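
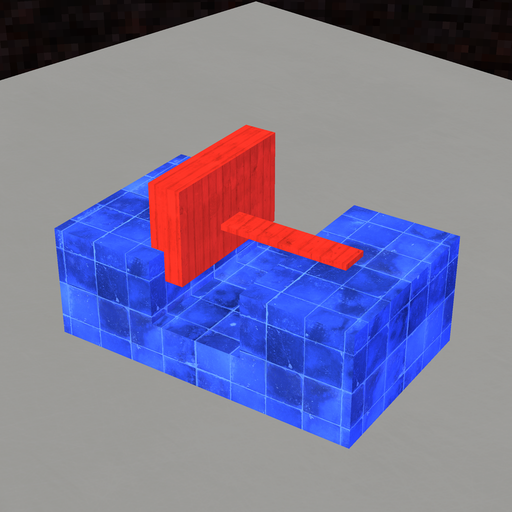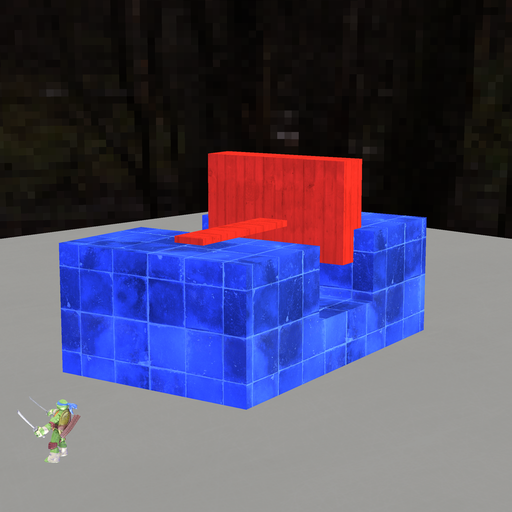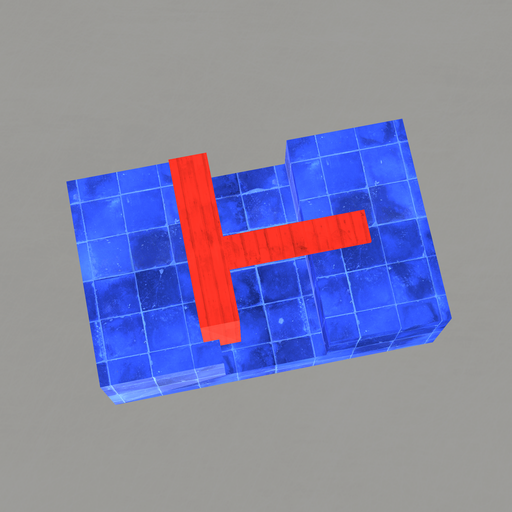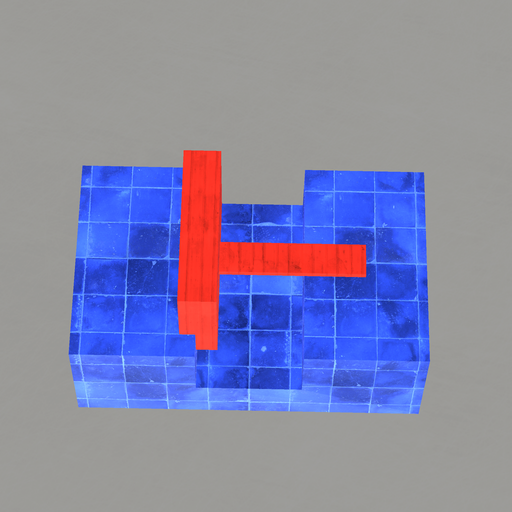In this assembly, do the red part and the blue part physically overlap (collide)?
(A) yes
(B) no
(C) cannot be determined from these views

(A) yes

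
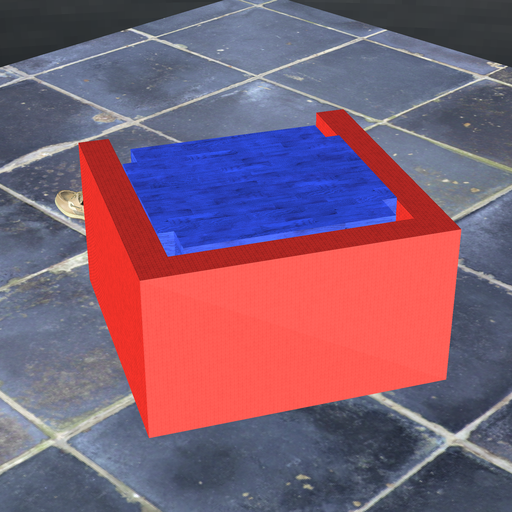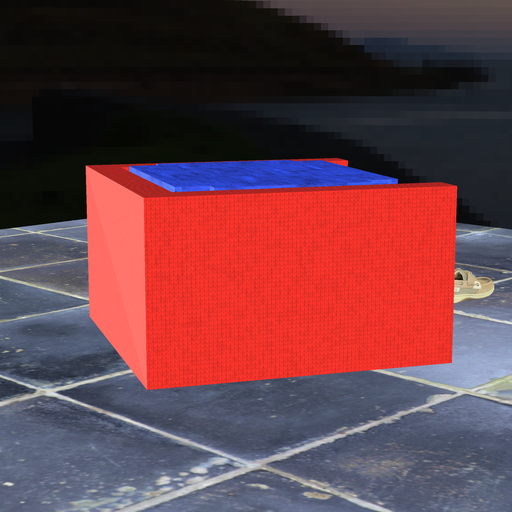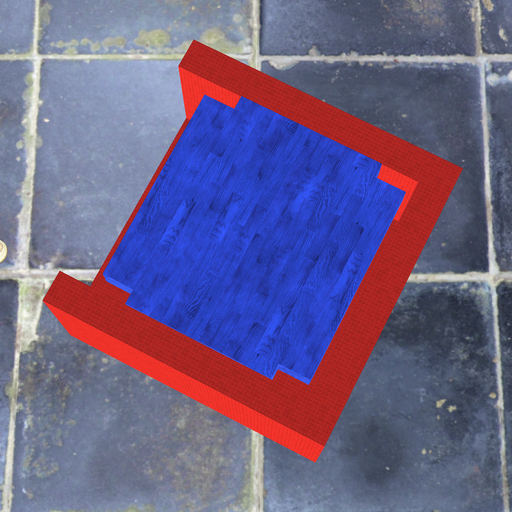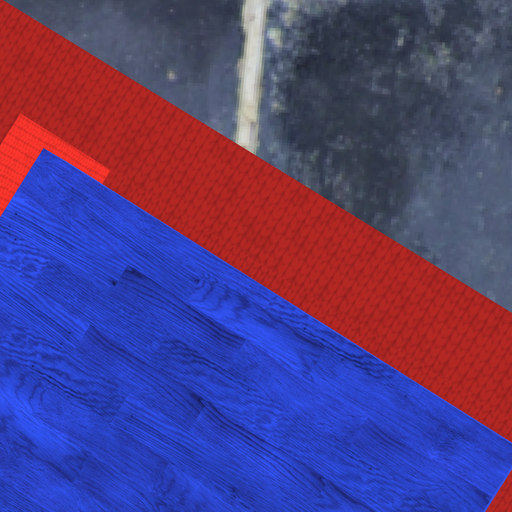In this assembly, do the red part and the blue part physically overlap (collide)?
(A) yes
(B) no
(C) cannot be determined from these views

(B) no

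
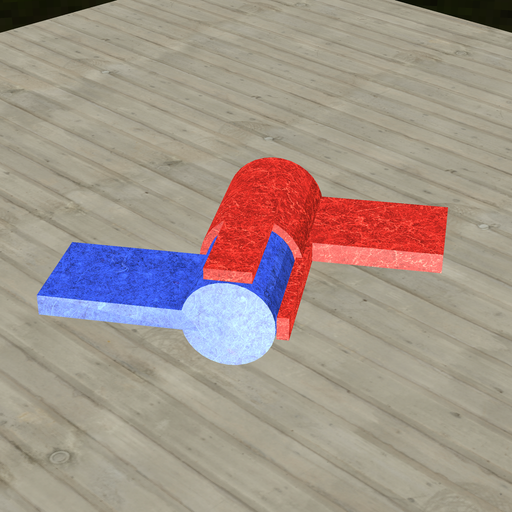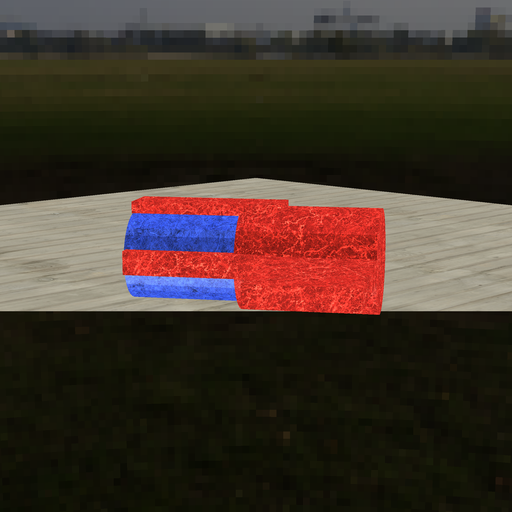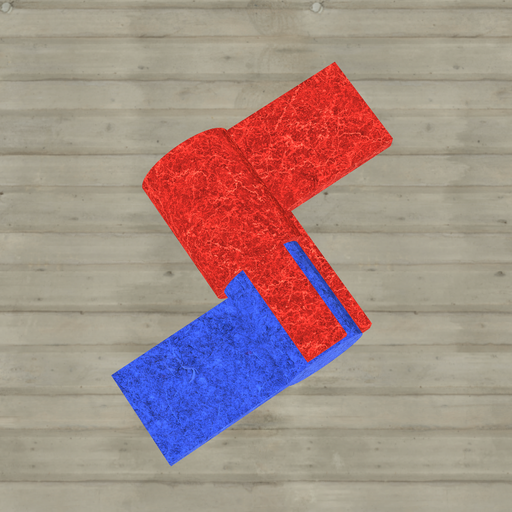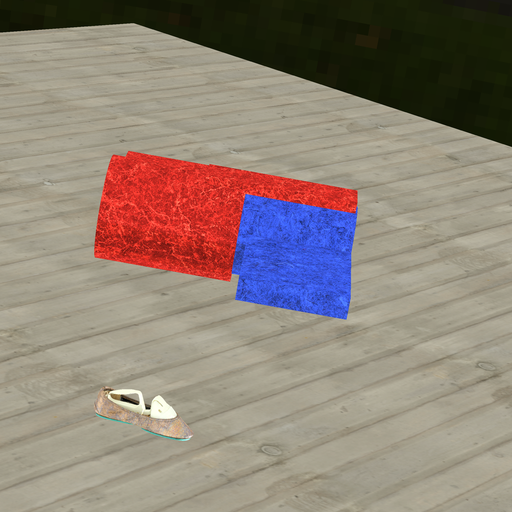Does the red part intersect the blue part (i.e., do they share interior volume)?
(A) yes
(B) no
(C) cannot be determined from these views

(A) yes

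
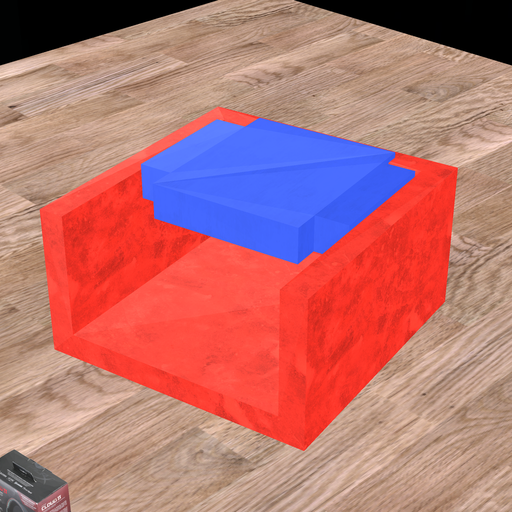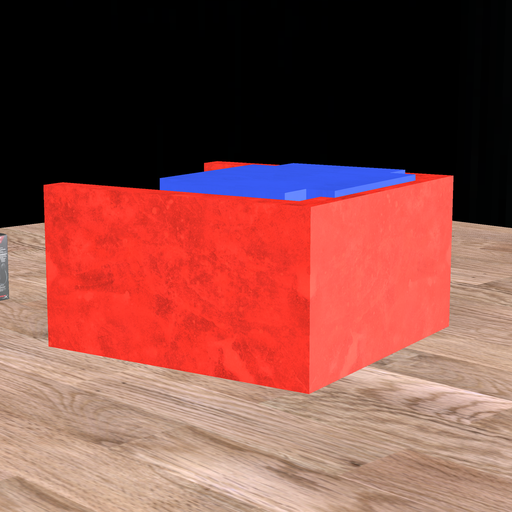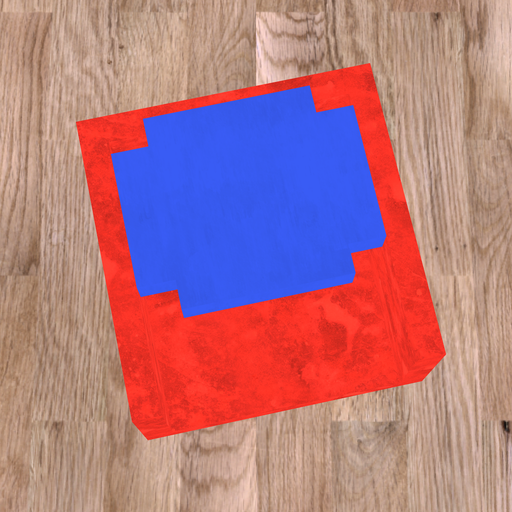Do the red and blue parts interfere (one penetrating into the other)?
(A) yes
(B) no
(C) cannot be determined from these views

(A) yes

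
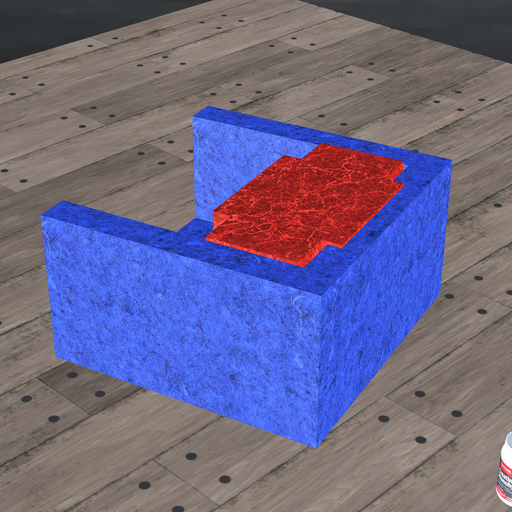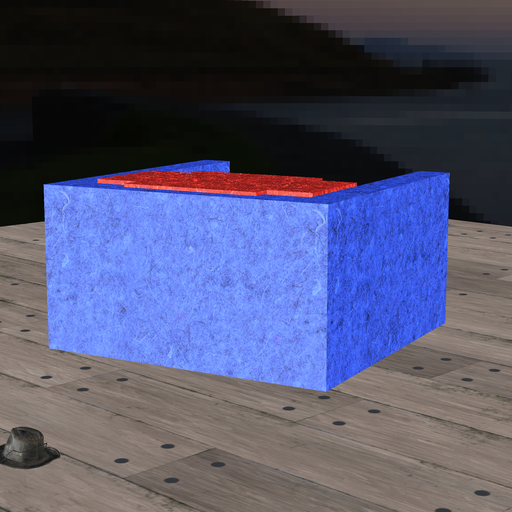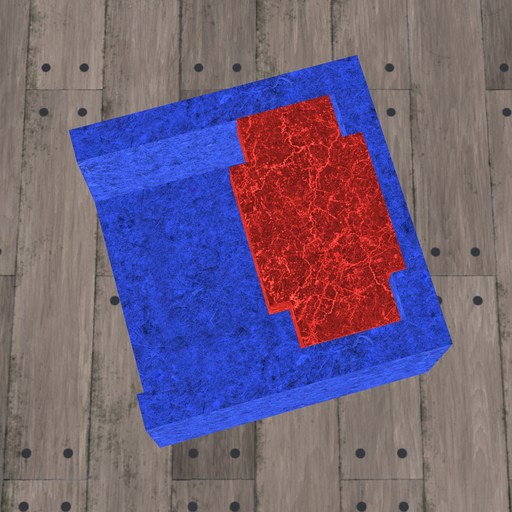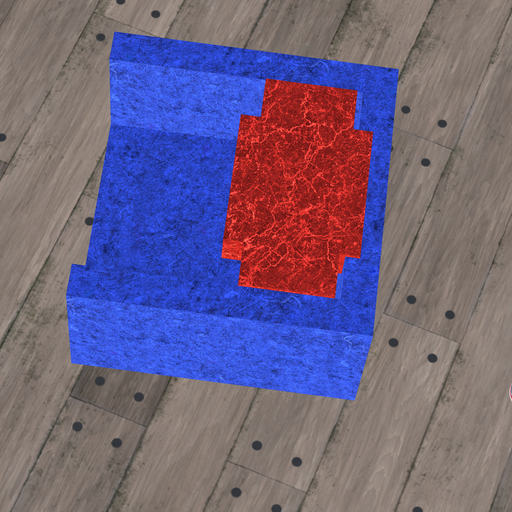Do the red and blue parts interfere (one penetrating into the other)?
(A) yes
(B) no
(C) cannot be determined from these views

(A) yes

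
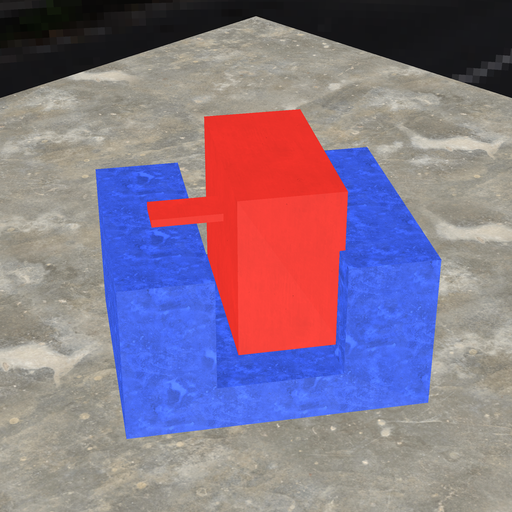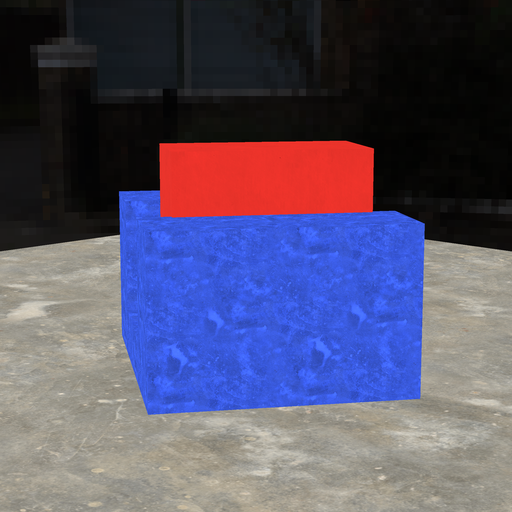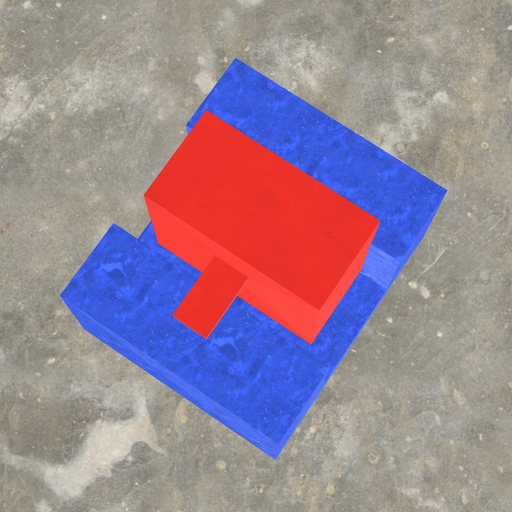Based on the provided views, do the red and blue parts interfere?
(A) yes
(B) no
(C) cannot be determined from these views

(C) cannot be determined from these views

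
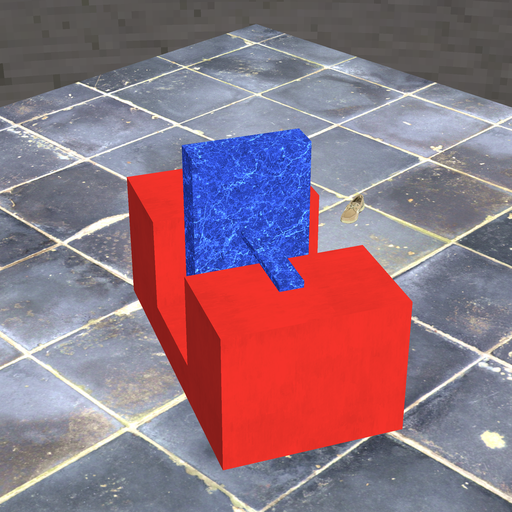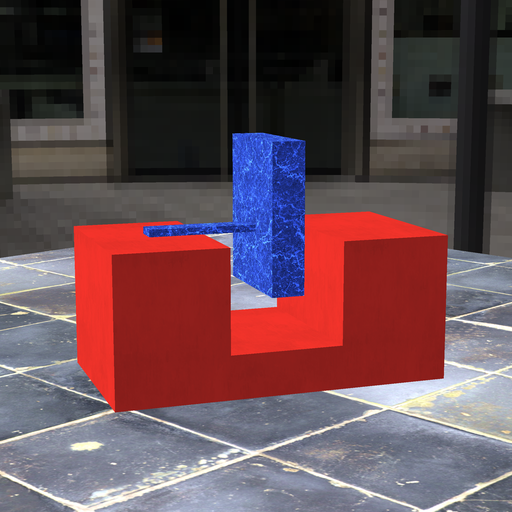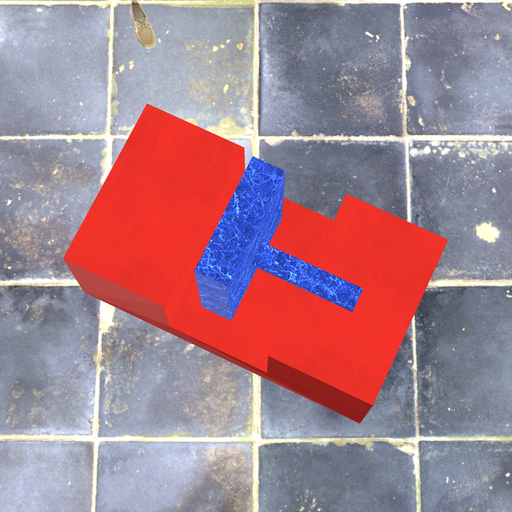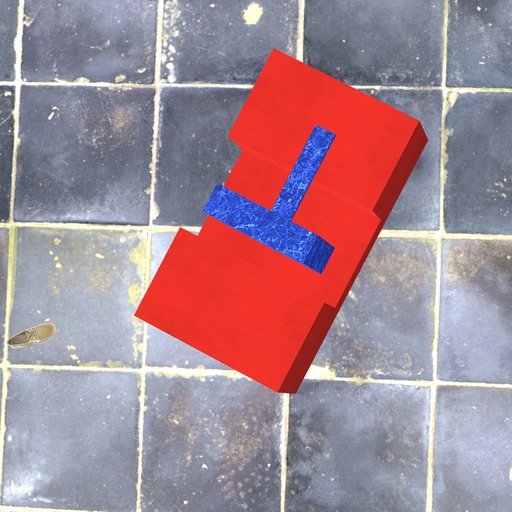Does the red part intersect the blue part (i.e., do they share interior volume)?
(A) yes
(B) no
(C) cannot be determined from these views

(B) no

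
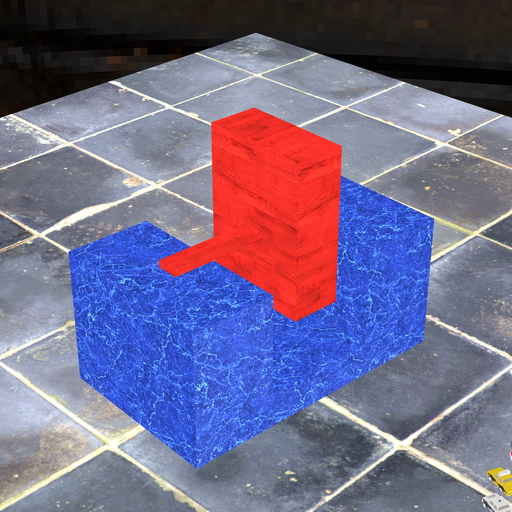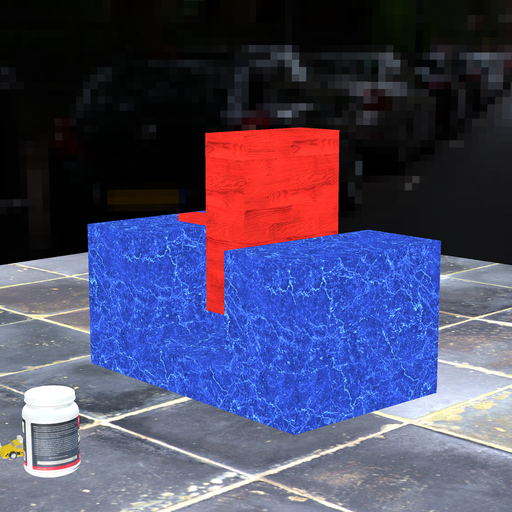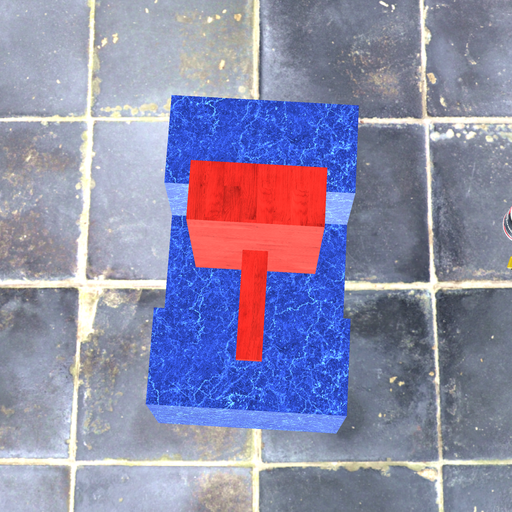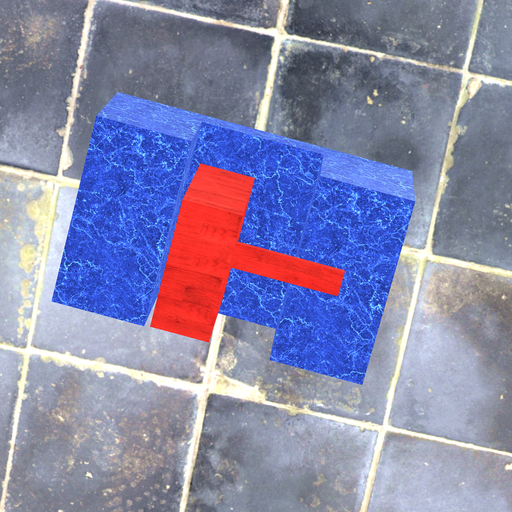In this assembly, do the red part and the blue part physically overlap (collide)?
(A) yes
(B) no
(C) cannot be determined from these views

(B) no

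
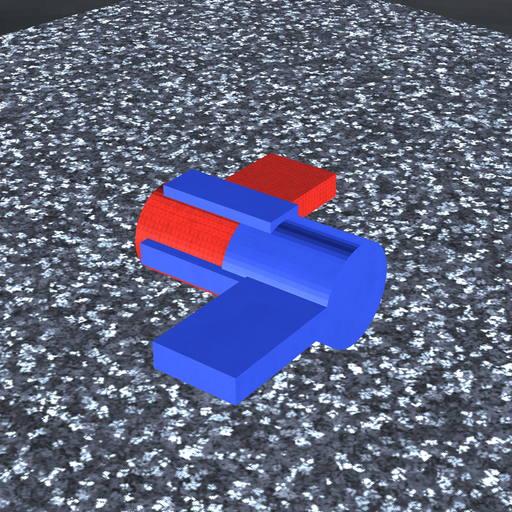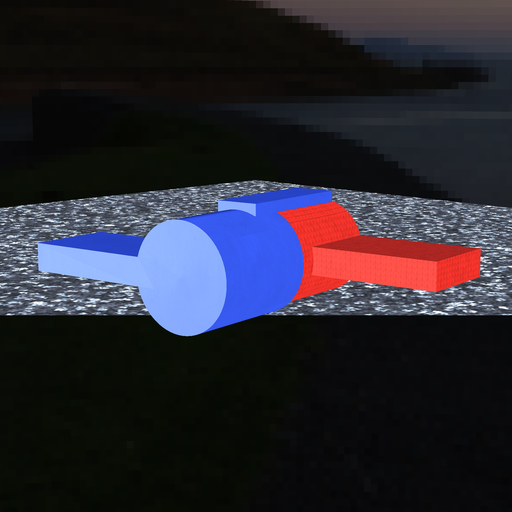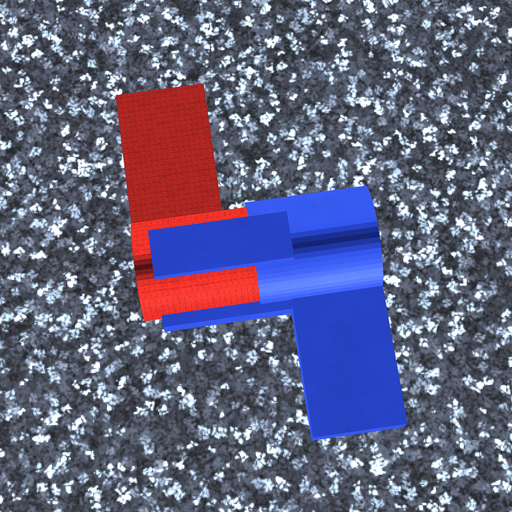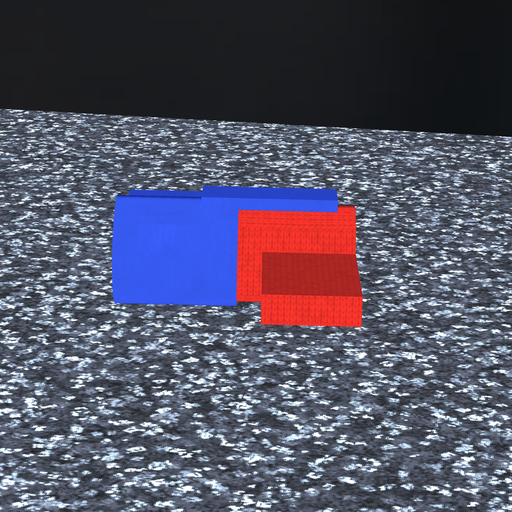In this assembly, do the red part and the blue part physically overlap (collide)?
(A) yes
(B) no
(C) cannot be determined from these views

(A) yes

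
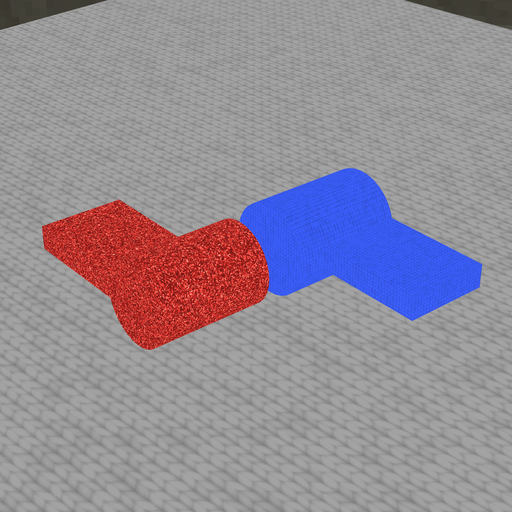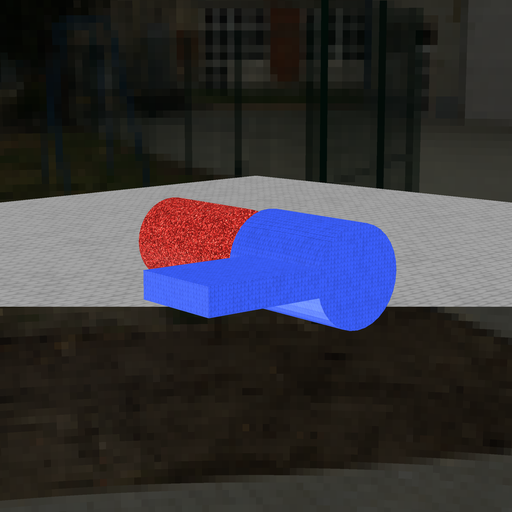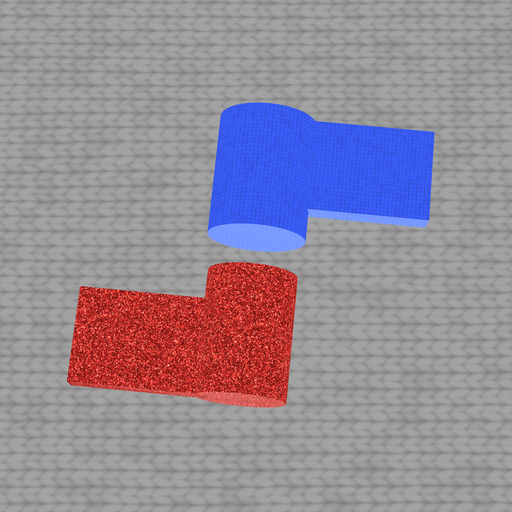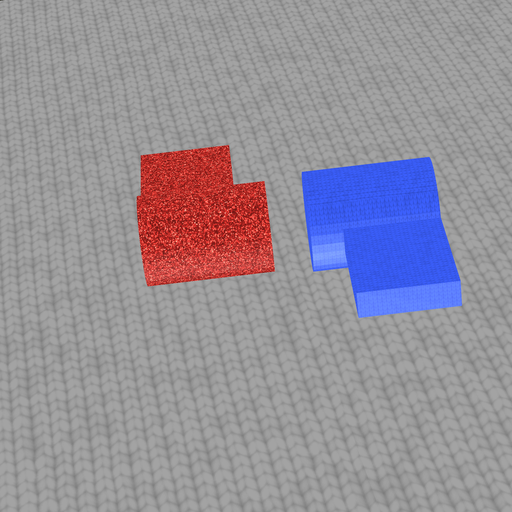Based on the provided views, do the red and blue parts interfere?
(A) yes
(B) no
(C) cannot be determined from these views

(B) no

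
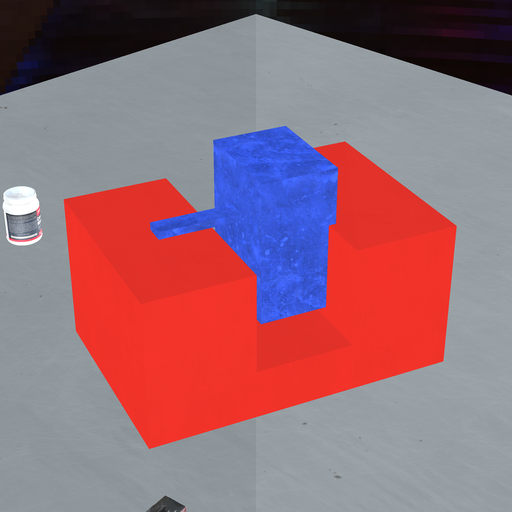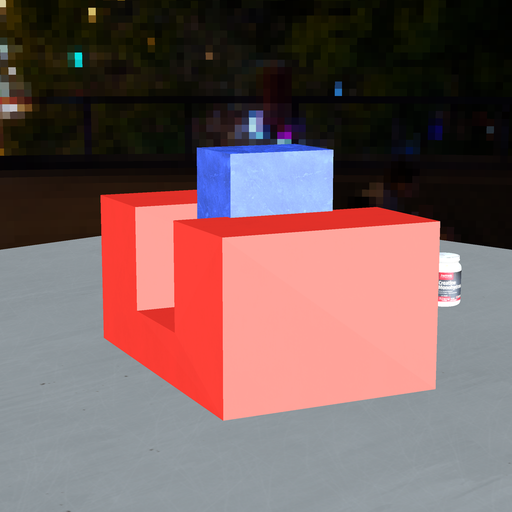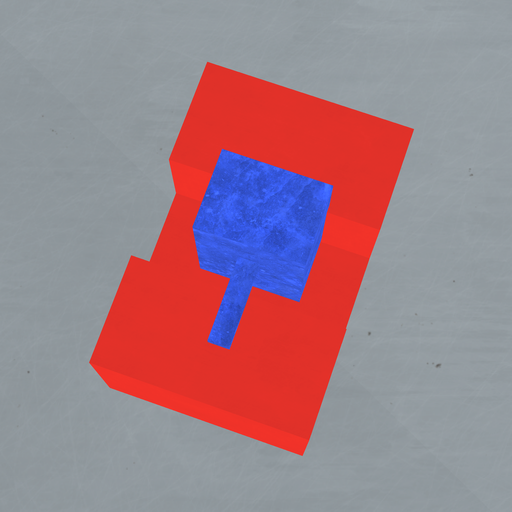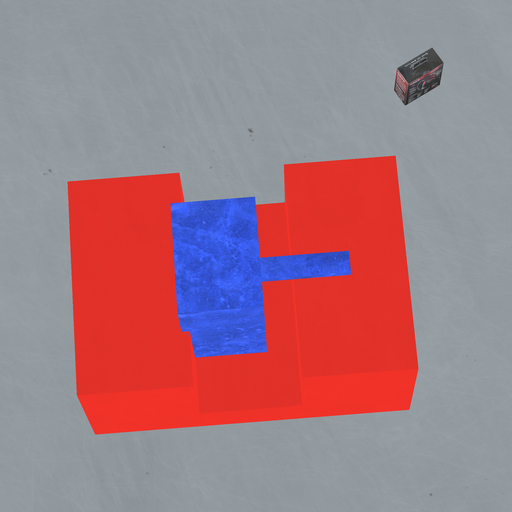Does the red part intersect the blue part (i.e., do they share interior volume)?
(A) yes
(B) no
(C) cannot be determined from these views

(A) yes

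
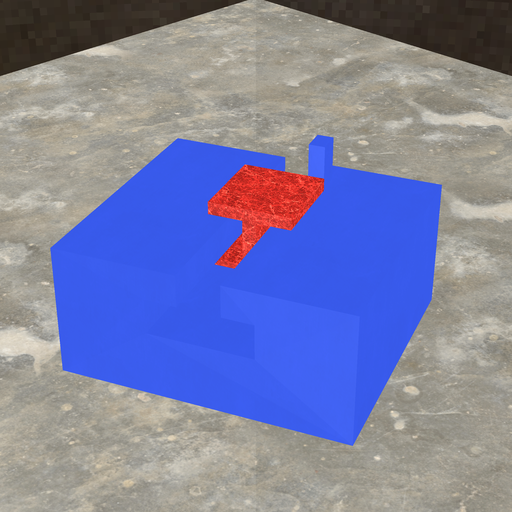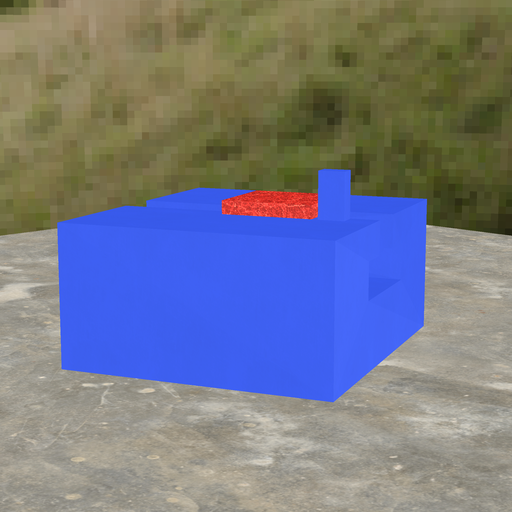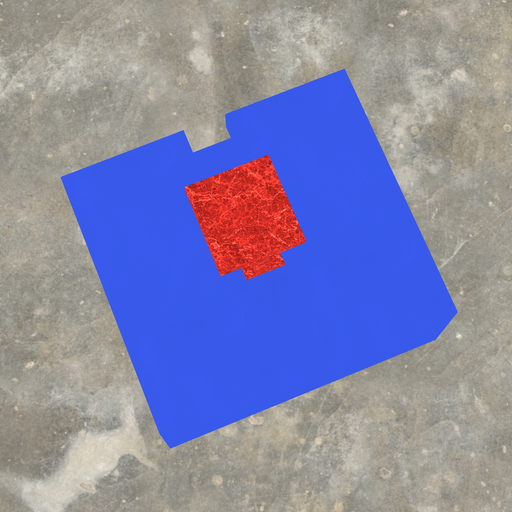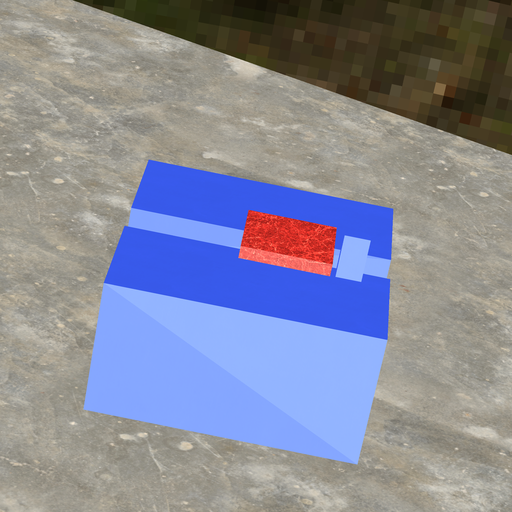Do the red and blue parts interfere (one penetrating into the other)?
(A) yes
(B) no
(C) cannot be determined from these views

(B) no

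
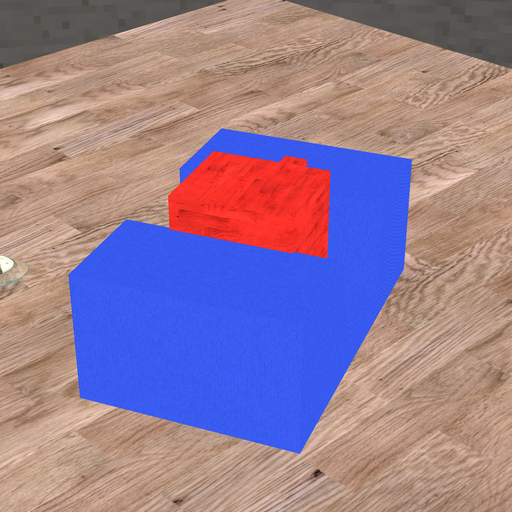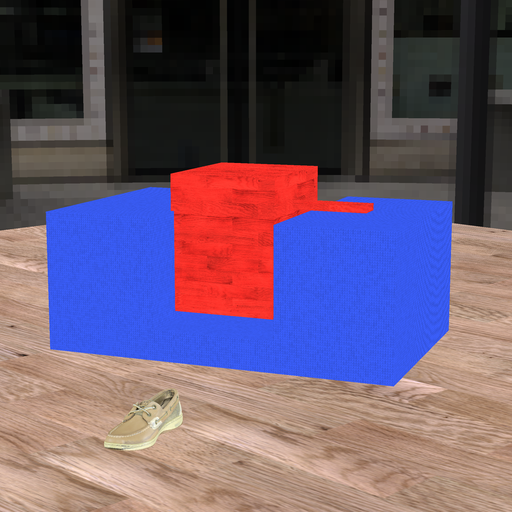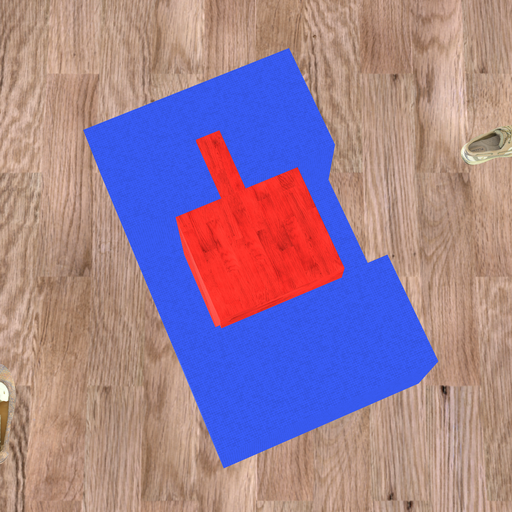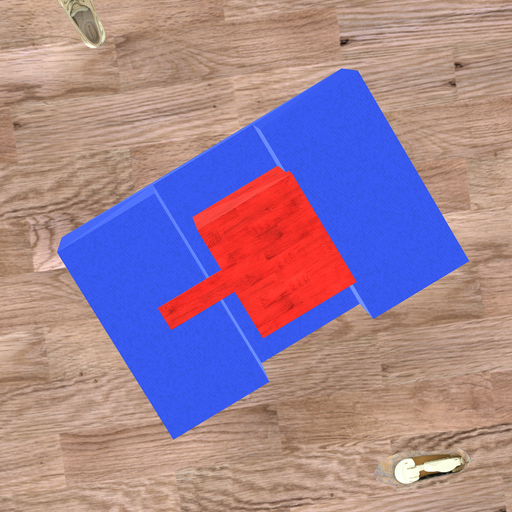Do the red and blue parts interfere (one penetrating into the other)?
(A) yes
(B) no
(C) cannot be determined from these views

(A) yes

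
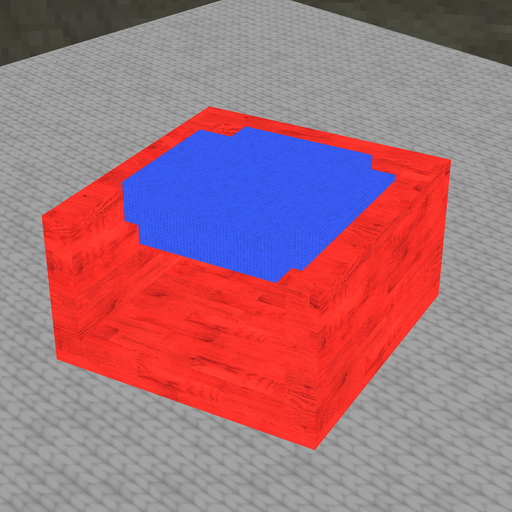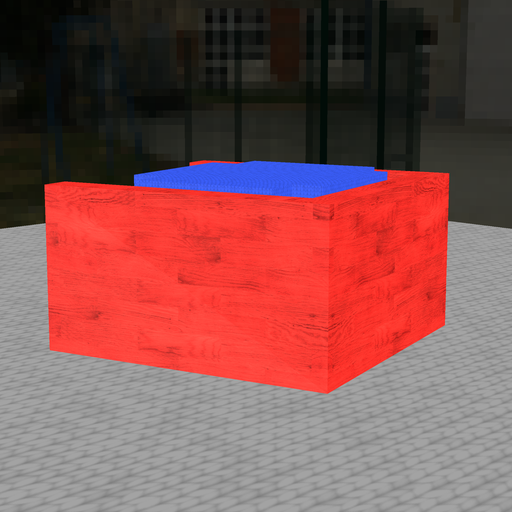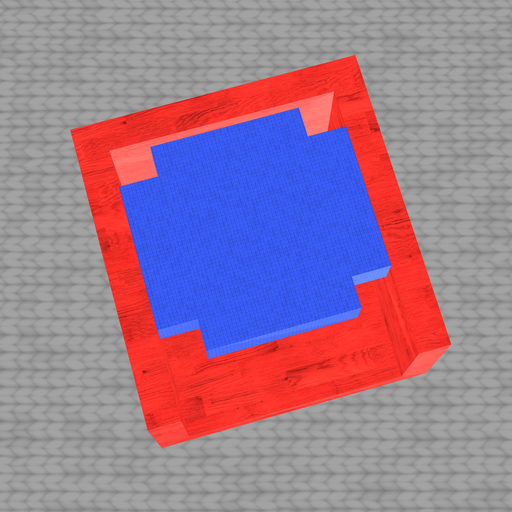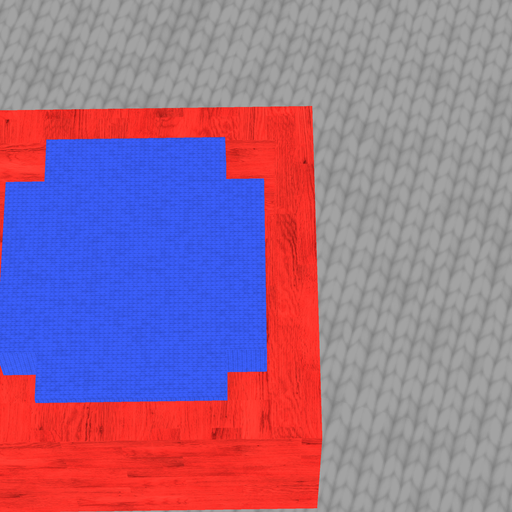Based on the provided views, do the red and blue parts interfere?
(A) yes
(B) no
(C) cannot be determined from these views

(B) no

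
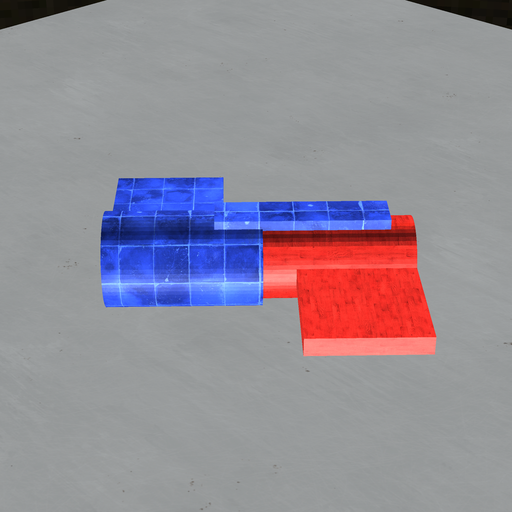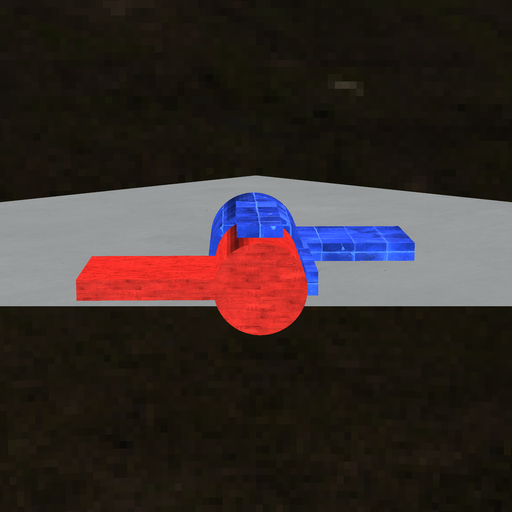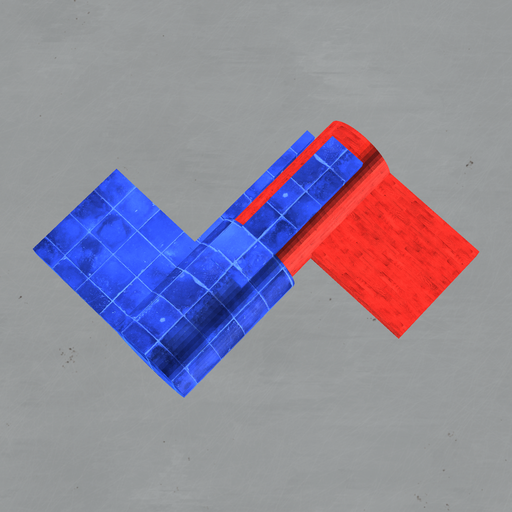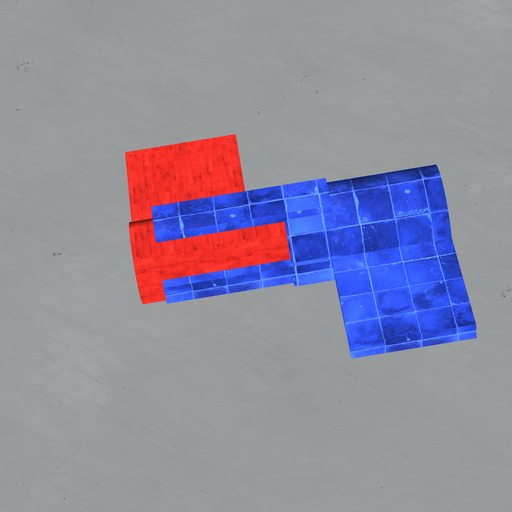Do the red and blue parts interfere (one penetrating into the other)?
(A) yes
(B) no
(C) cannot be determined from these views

(A) yes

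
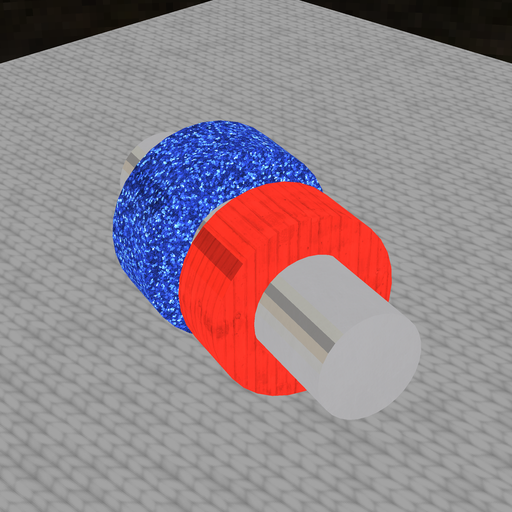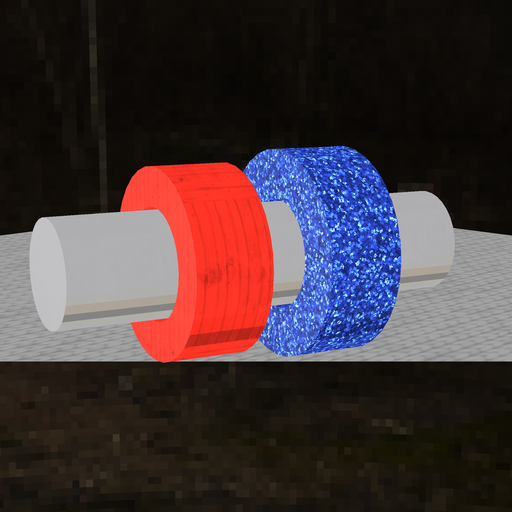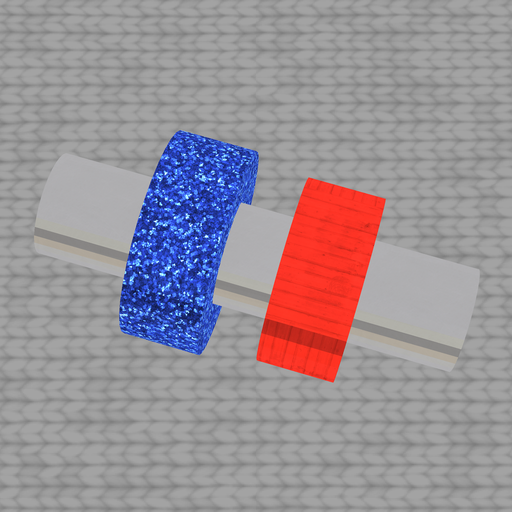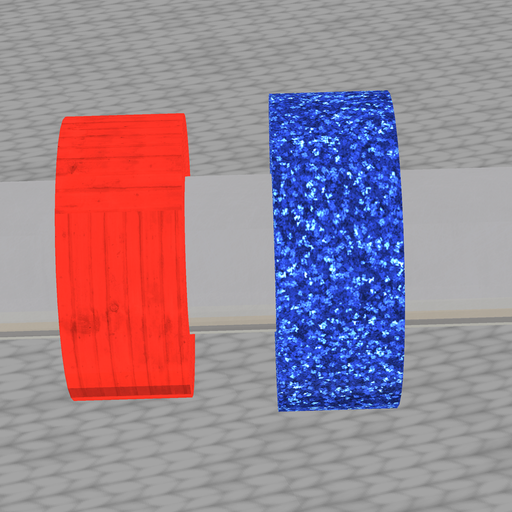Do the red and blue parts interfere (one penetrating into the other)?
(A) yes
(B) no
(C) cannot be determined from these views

(B) no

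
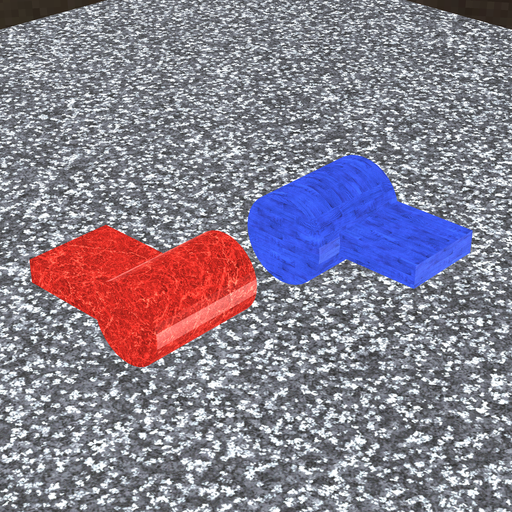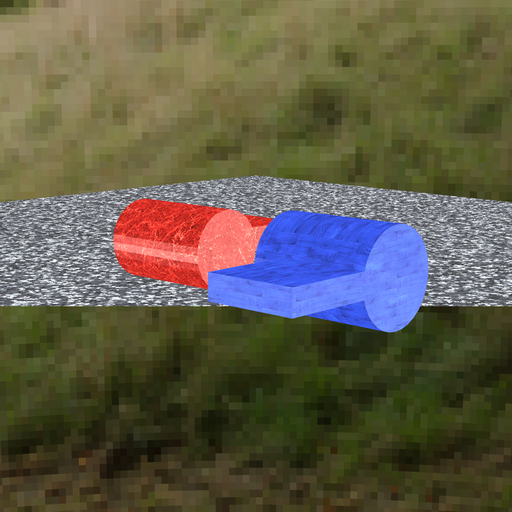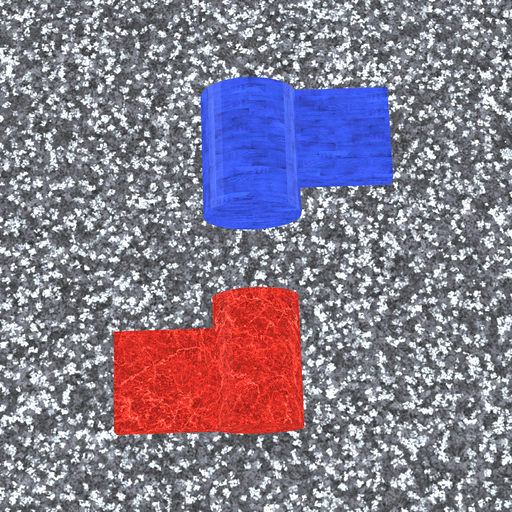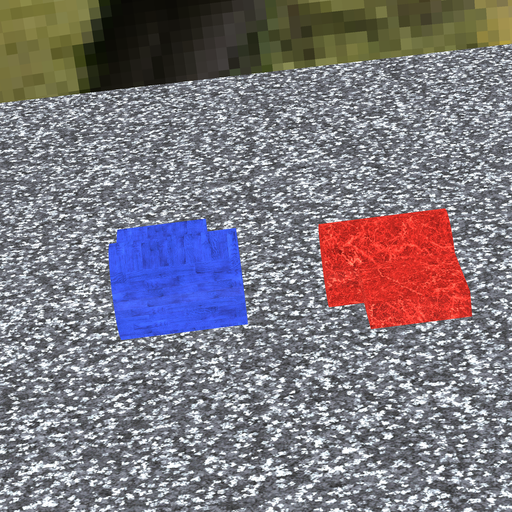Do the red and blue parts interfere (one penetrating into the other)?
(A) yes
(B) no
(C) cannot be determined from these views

(B) no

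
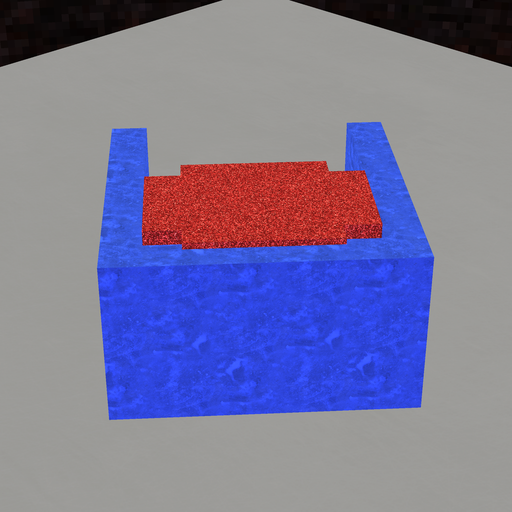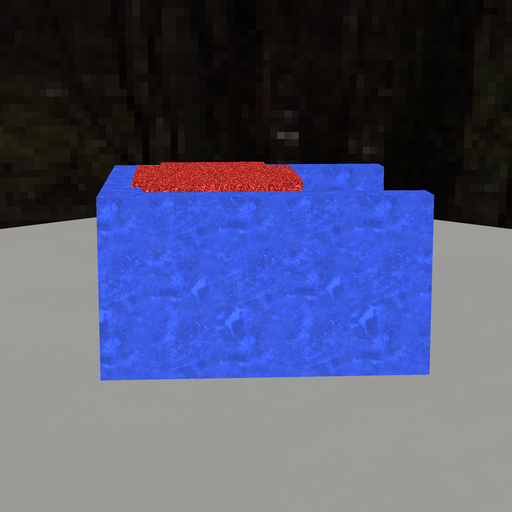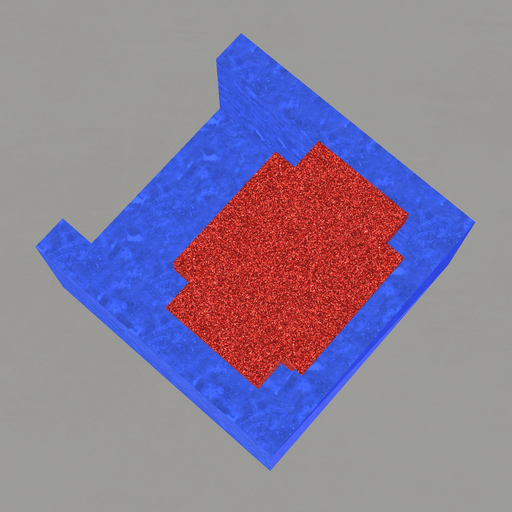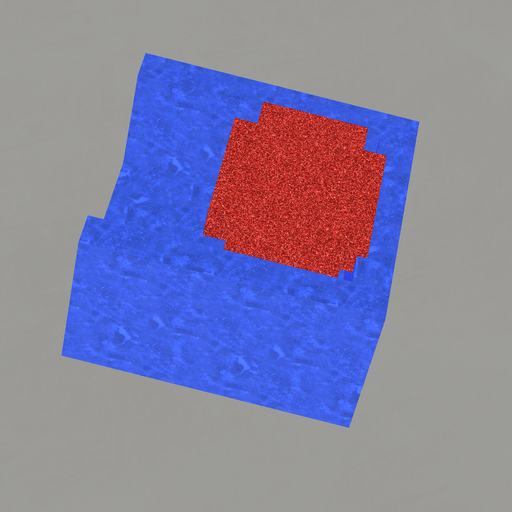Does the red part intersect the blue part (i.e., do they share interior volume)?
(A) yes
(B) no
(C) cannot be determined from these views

(A) yes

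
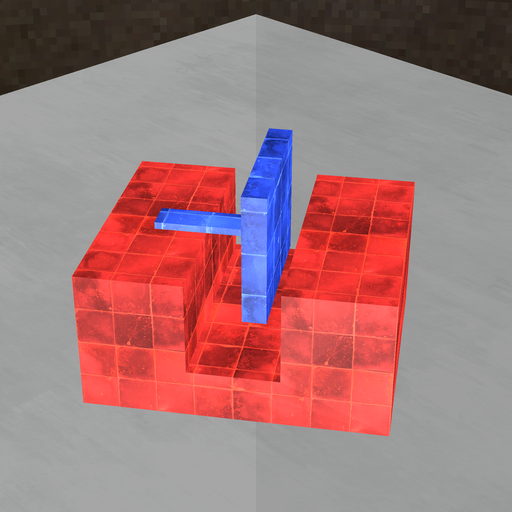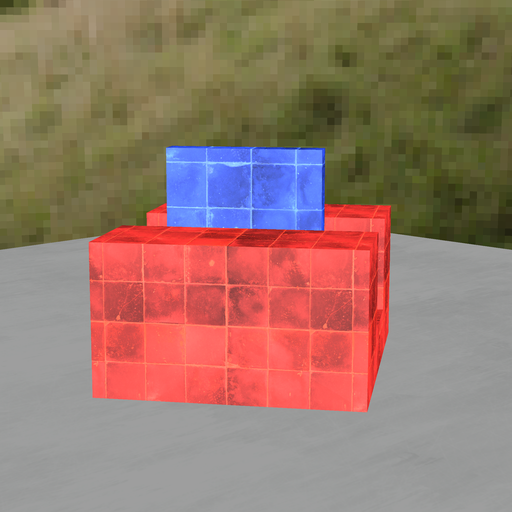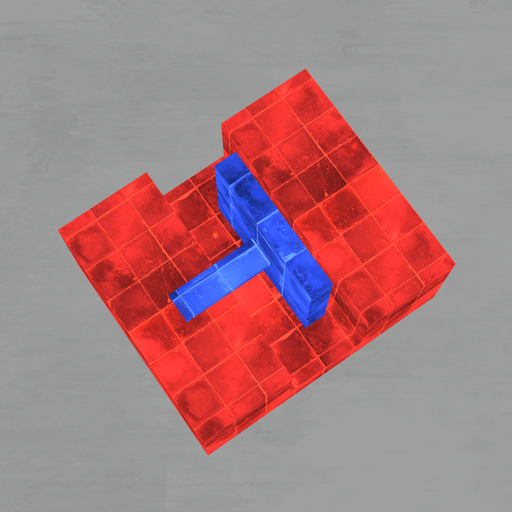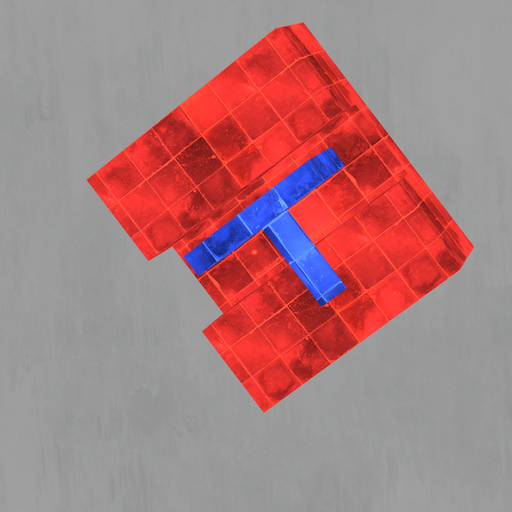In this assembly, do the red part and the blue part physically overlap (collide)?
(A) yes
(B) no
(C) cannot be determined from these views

(B) no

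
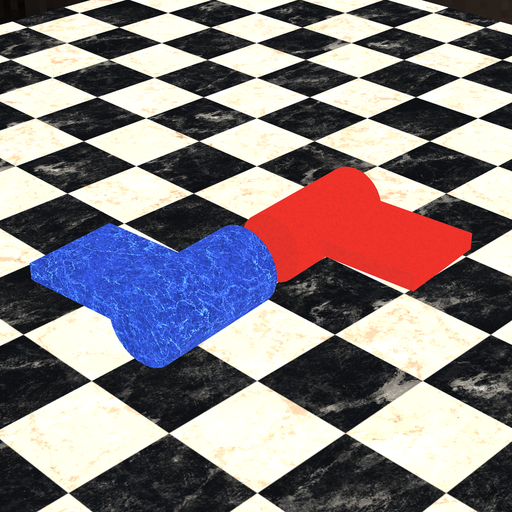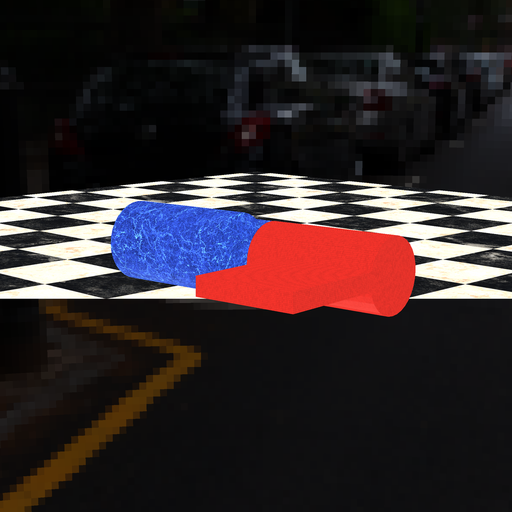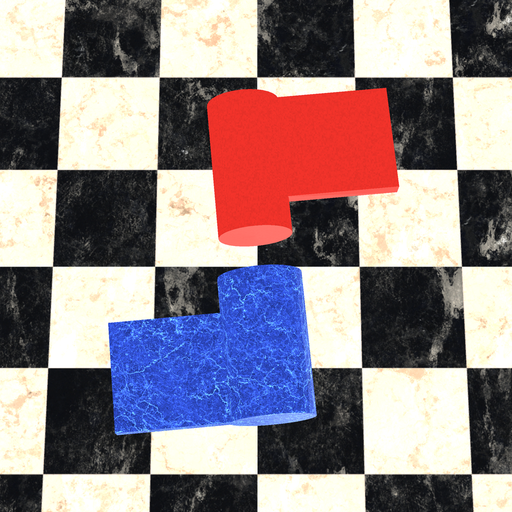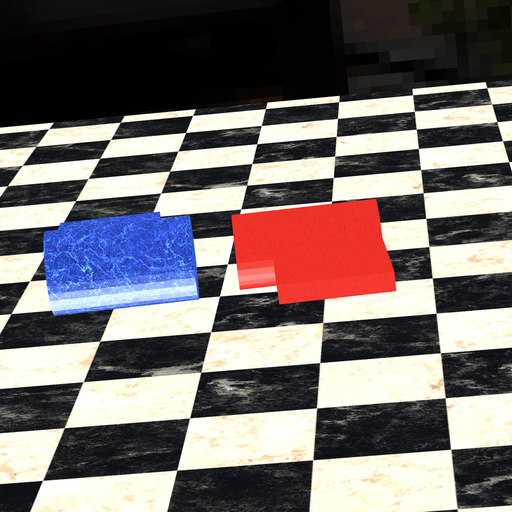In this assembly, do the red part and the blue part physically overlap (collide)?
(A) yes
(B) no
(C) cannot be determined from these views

(B) no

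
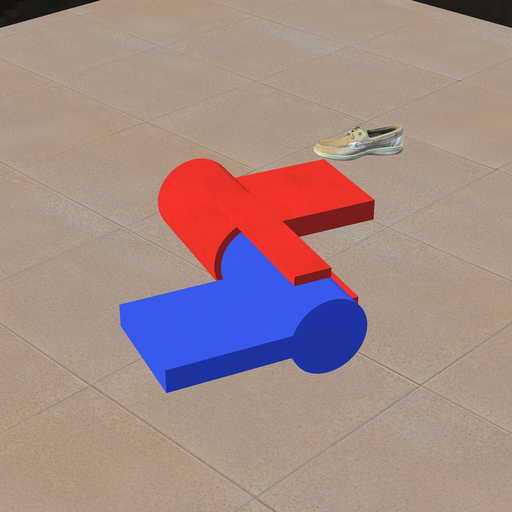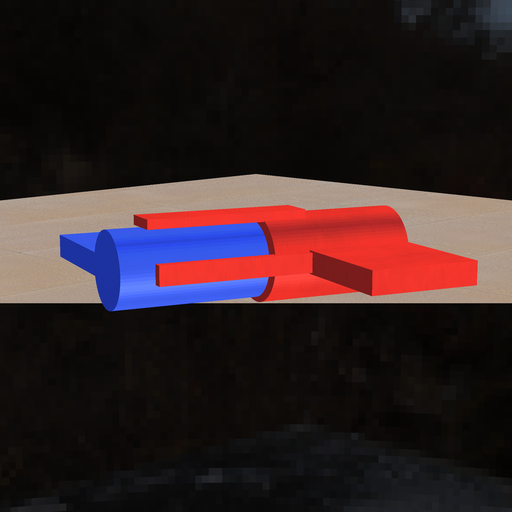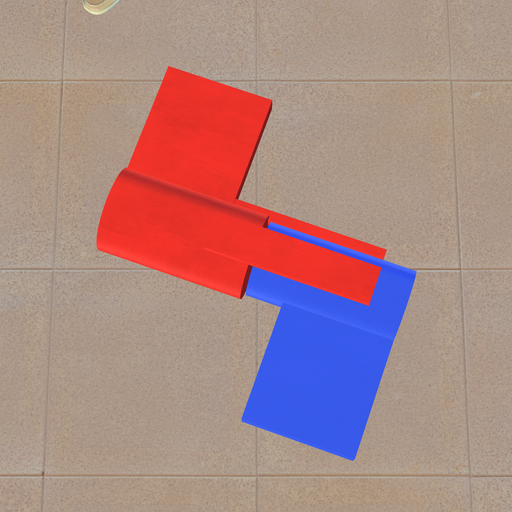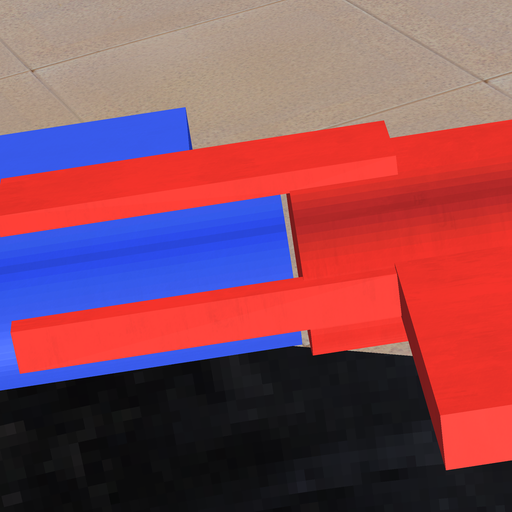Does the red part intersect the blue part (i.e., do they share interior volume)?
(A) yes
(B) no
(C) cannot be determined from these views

(B) no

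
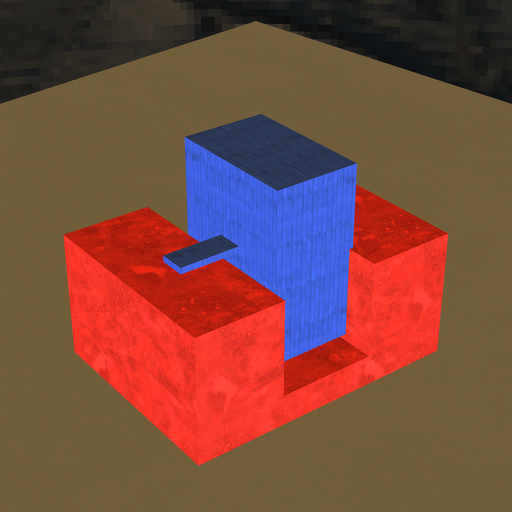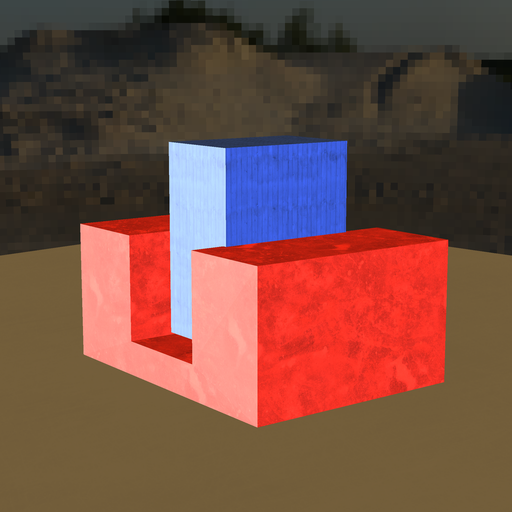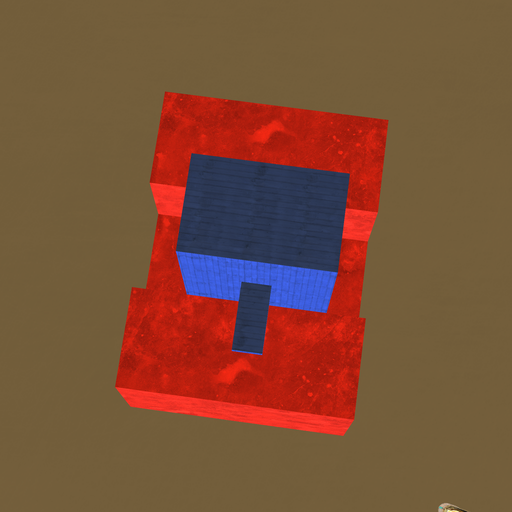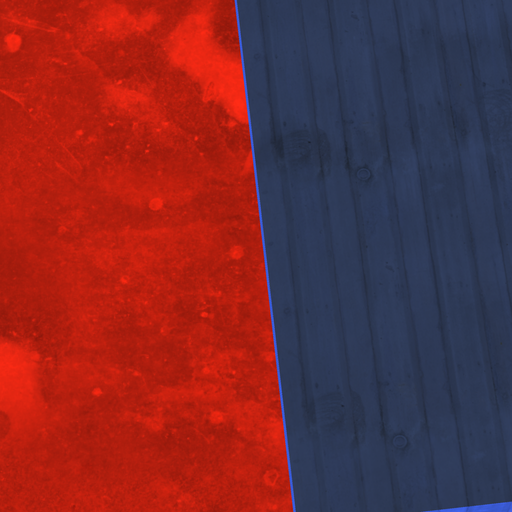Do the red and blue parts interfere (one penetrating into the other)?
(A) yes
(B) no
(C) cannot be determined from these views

(A) yes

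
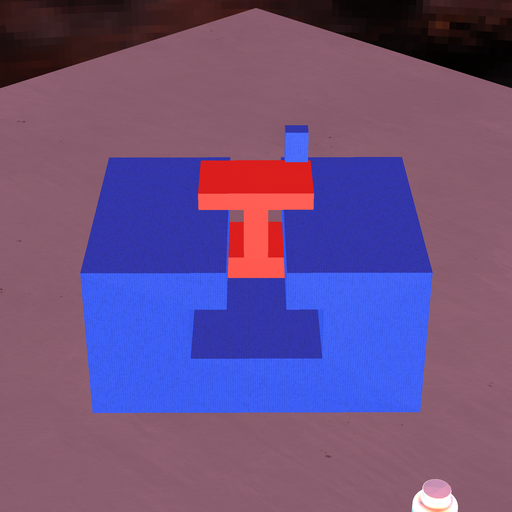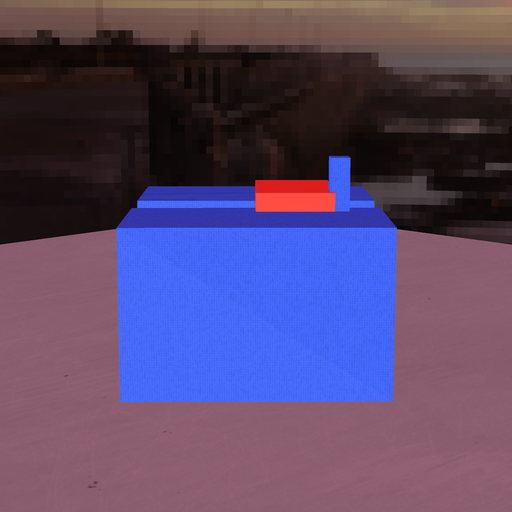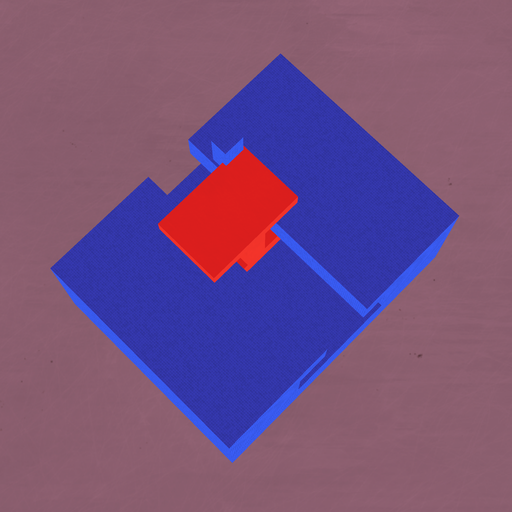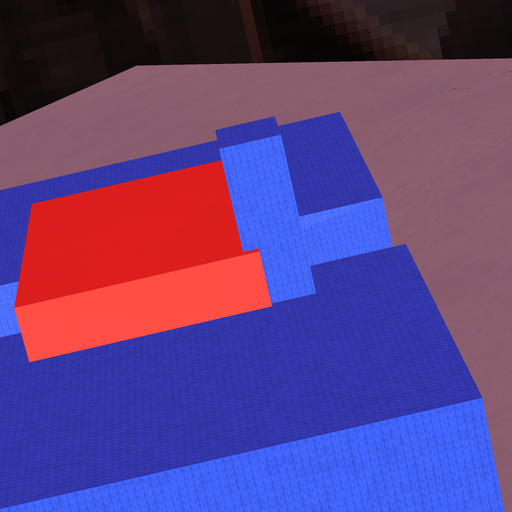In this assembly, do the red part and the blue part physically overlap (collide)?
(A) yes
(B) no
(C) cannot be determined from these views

(A) yes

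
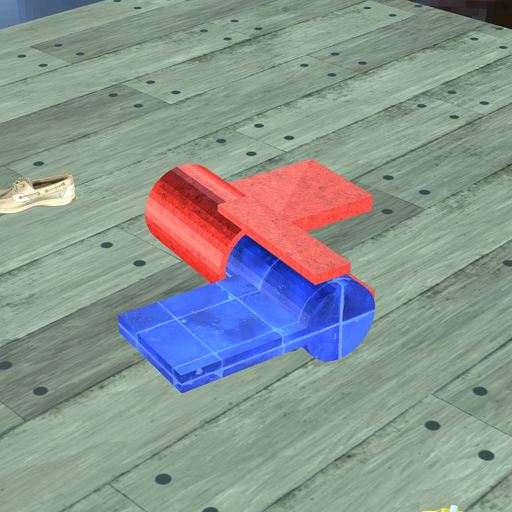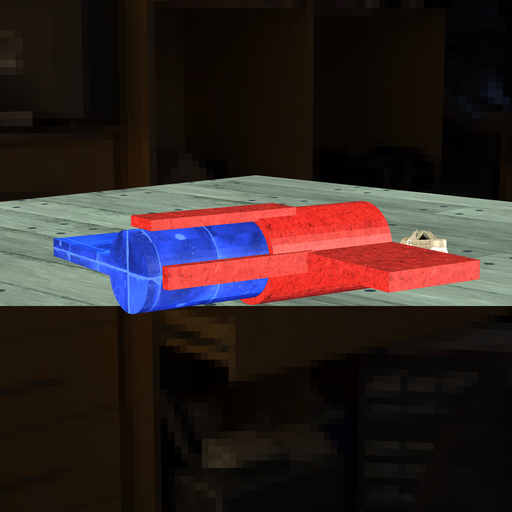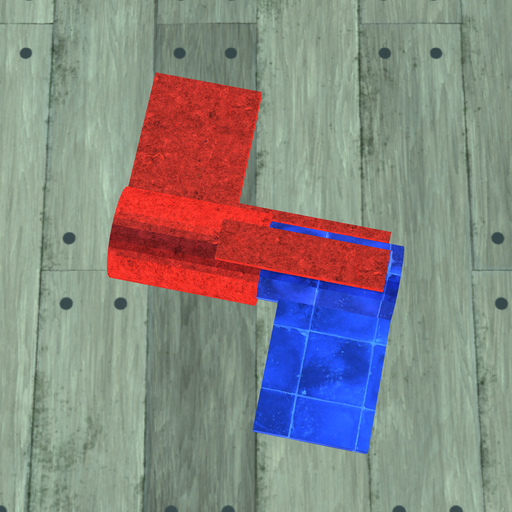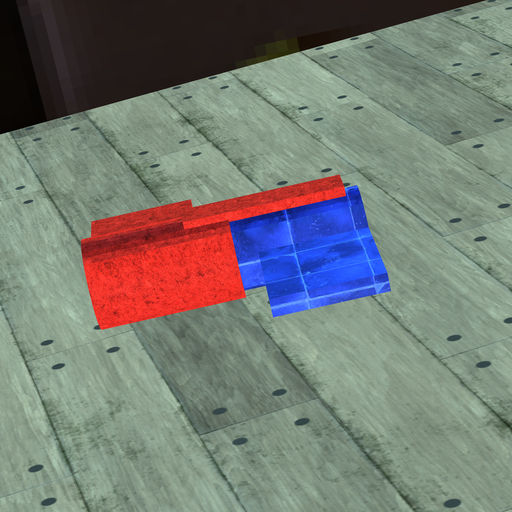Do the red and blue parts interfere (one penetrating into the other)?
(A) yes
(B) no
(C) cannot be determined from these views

(A) yes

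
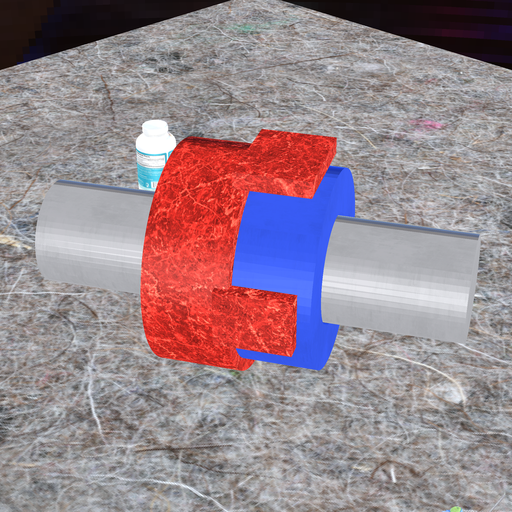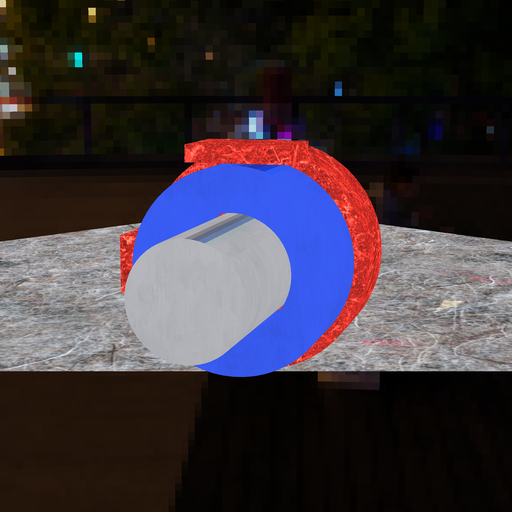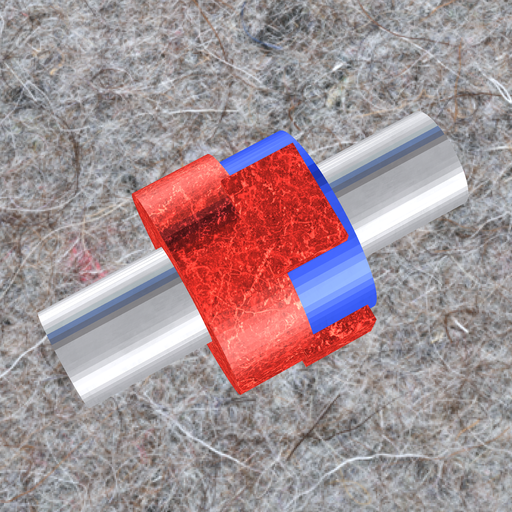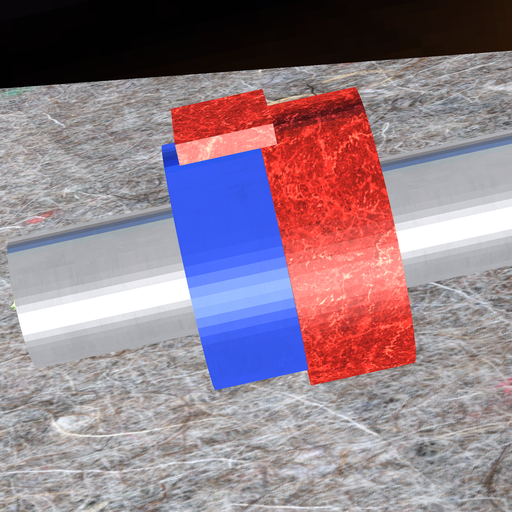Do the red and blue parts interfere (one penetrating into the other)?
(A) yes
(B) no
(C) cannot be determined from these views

(A) yes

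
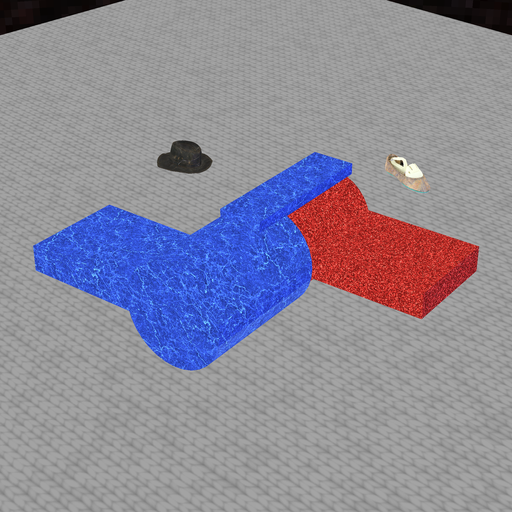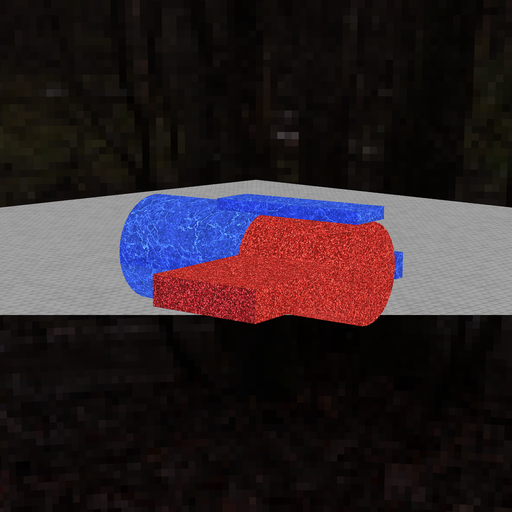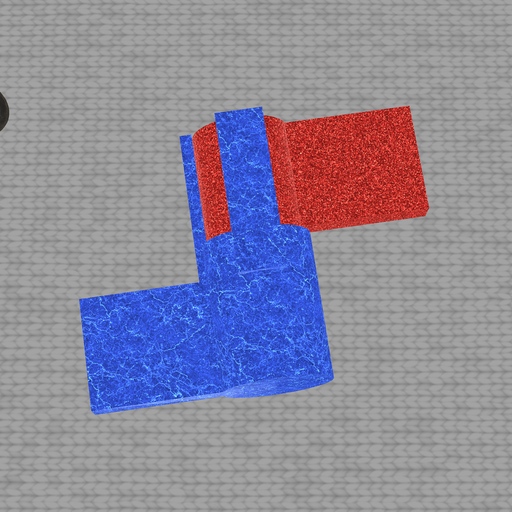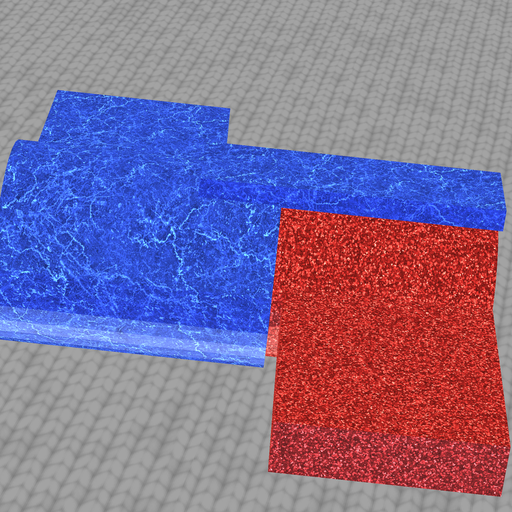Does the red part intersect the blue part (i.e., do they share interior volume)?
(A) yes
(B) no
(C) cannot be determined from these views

(A) yes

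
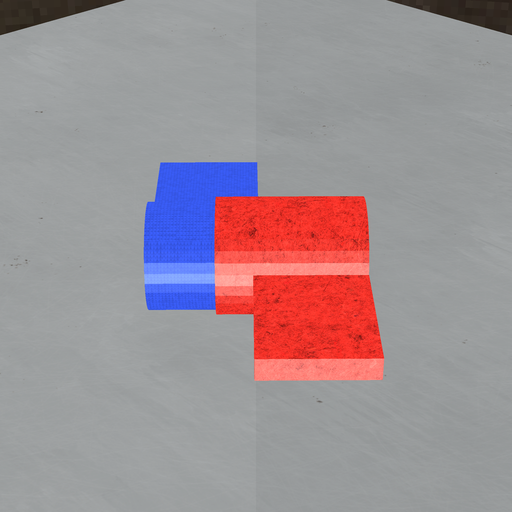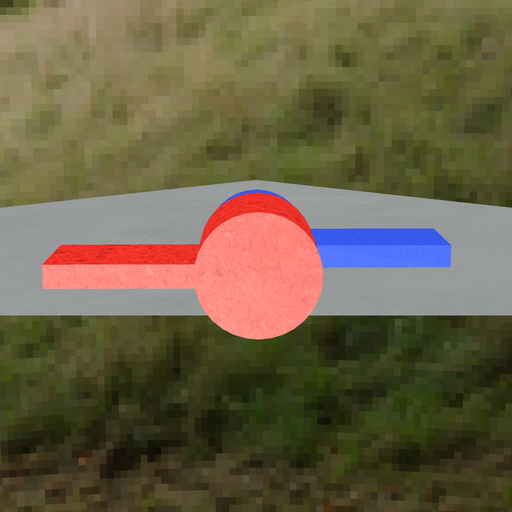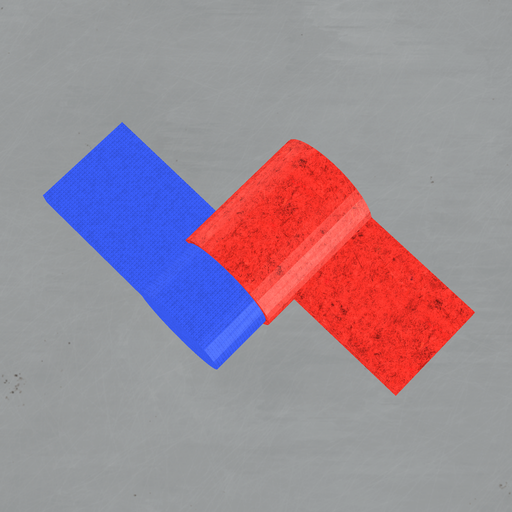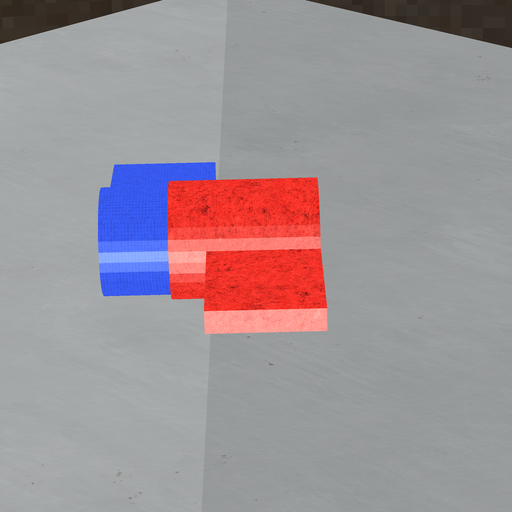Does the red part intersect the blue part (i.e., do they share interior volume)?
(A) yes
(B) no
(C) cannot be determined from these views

(A) yes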